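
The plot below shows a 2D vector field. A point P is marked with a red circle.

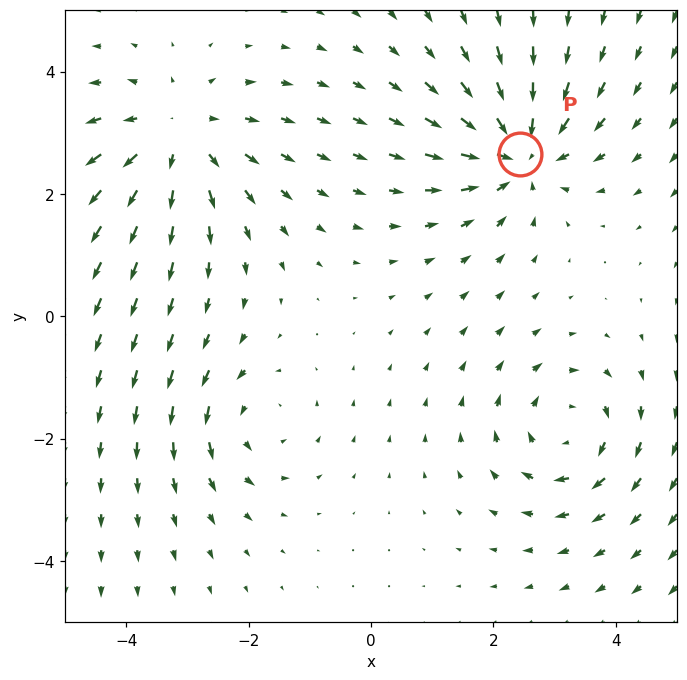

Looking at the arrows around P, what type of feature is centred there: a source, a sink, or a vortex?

At P (2.4, 2.7) the arrows converge inward. Divergence about -5, curl ≈0 — negative divergence with near-zero curl is a sink.

sink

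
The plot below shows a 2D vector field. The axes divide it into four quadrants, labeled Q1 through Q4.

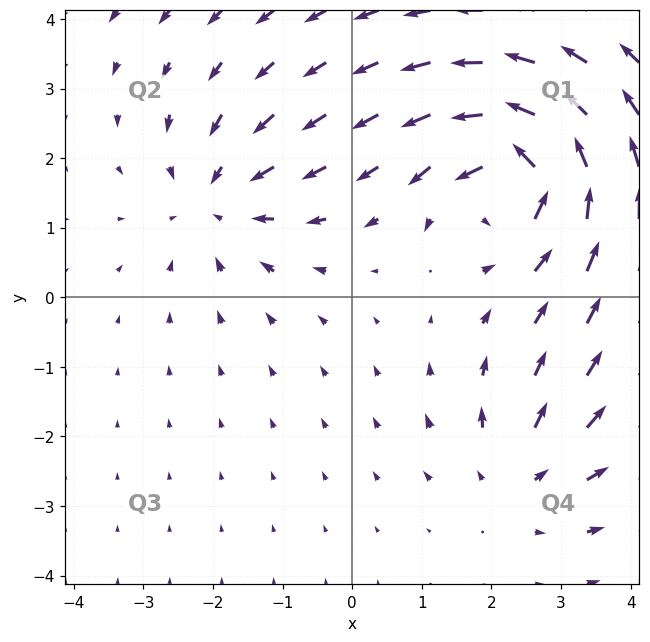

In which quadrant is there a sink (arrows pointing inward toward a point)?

Q2

The sink sits at approximately (-1.9, 1.4), which lies in quadrant Q2. The divergence there is about -3, negative as expected for a sink.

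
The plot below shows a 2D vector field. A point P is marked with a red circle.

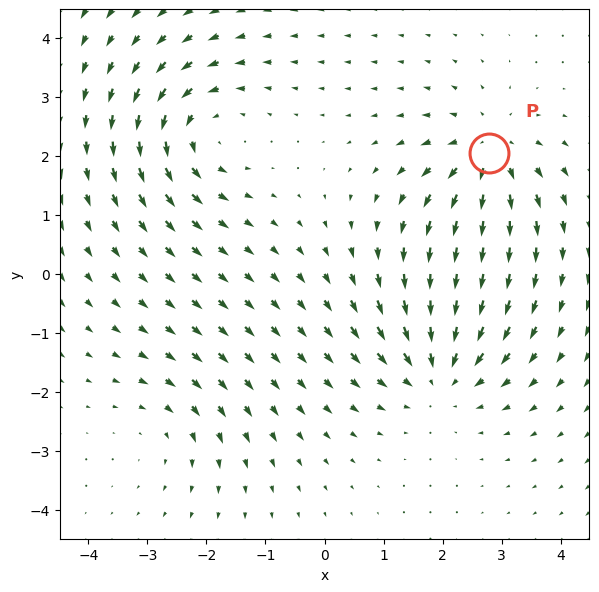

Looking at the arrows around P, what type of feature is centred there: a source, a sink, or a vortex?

At P (2.8, 2.0) the arrows spread outward. Divergence about +5, curl ≈0 — positive divergence with near-zero curl is a source.

source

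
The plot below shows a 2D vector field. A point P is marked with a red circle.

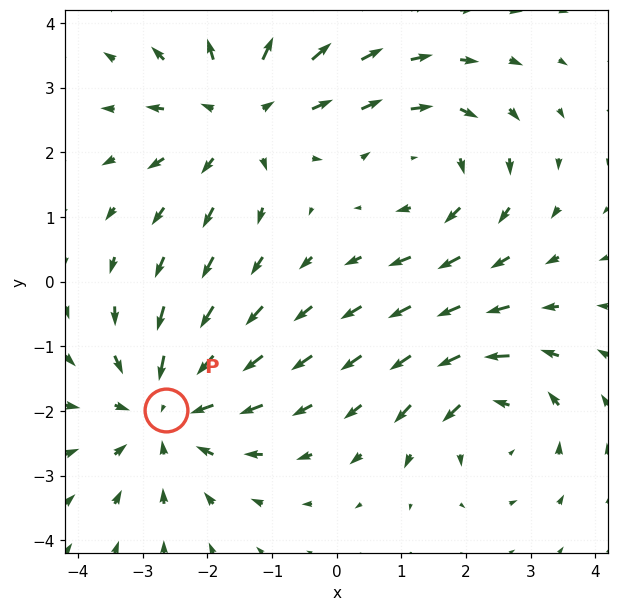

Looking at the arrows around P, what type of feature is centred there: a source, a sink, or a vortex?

At P (-2.6, -2.0) the arrows converge inward. Divergence about -4, curl ≈0 — negative divergence with near-zero curl is a sink.

sink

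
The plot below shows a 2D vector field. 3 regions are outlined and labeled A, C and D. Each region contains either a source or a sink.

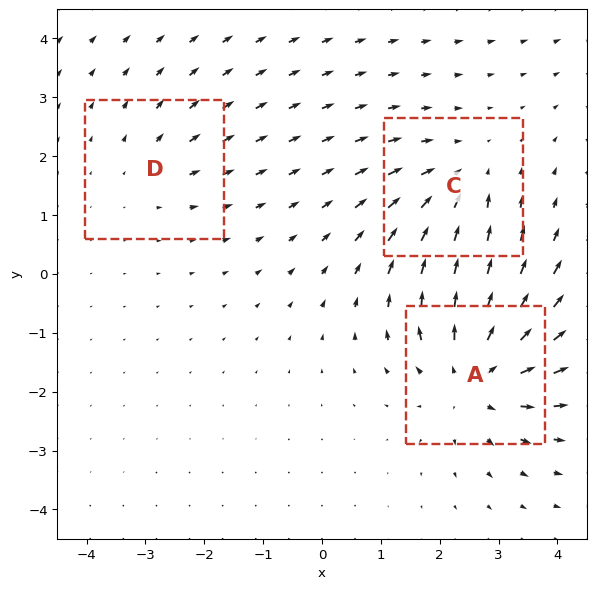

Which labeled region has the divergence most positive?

A

Divergence at each region's feature centre — A: about +5, C: about -3, D: about +2. Region A is most positive.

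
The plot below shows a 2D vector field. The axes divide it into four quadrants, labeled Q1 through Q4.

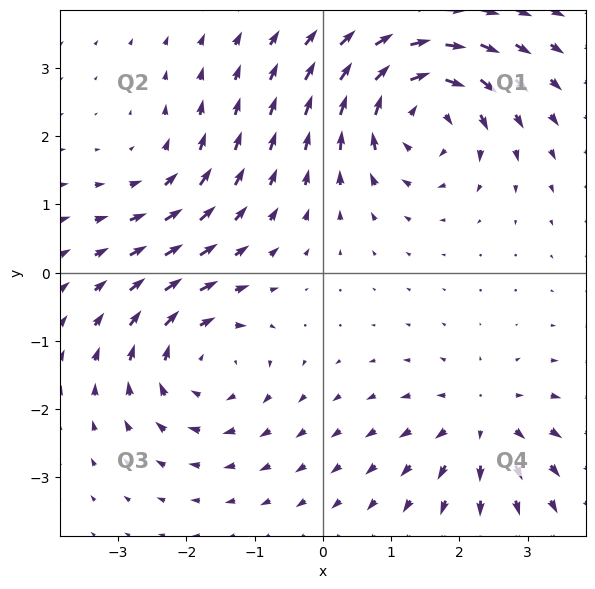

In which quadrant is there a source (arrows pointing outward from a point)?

The source sits at approximately (2.3, -2.2), which lies in quadrant Q4. The divergence there is about +4, positive as expected for a source.

Q4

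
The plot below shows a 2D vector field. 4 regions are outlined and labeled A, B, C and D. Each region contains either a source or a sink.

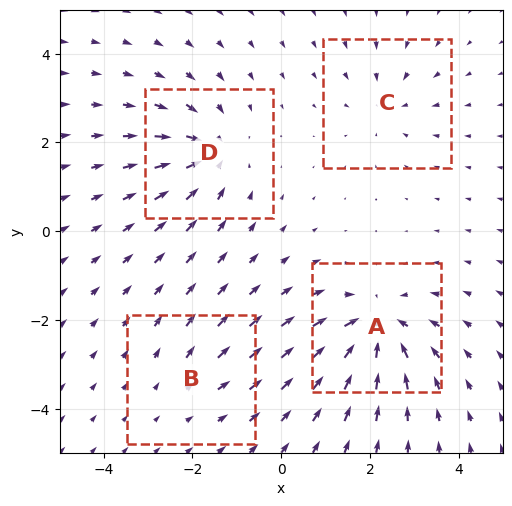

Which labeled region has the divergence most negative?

A

Divergence at each region's feature centre — A: about -7, B: about +2, C: about -3, D: about -5. Region A is most negative.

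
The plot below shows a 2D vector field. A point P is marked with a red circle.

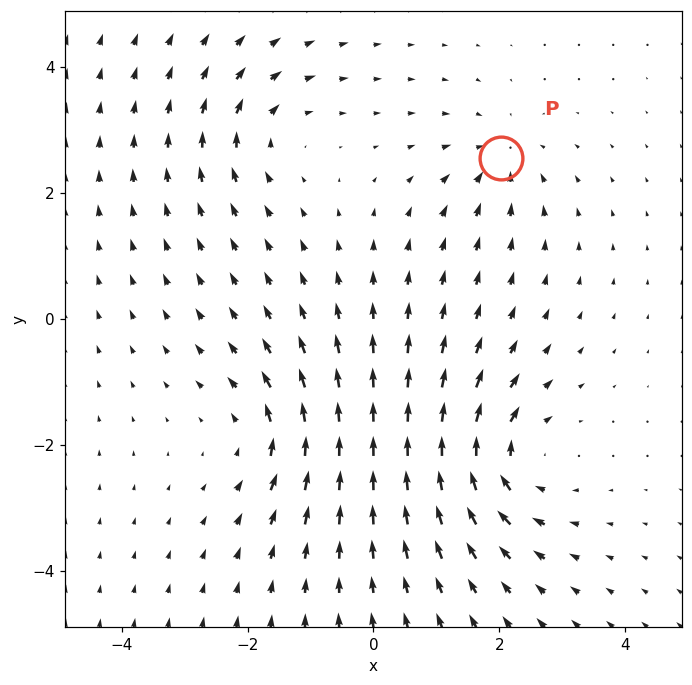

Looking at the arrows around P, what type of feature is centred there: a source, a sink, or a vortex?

At P (2.0, 2.6) the arrows converge inward. Divergence about -3, curl ≈0 — negative divergence with near-zero curl is a sink.

sink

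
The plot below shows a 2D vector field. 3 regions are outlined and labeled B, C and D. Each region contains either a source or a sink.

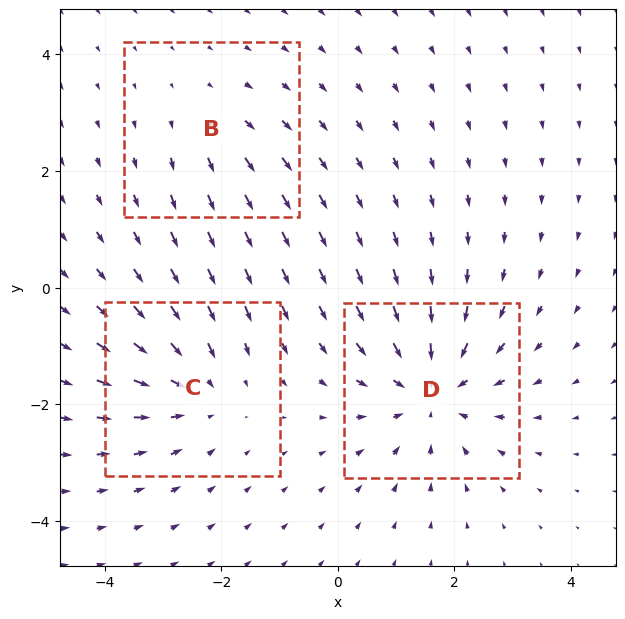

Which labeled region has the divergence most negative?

D

Divergence at each region's feature centre — B: about +2, C: about -3, D: about -4. Region D is most negative.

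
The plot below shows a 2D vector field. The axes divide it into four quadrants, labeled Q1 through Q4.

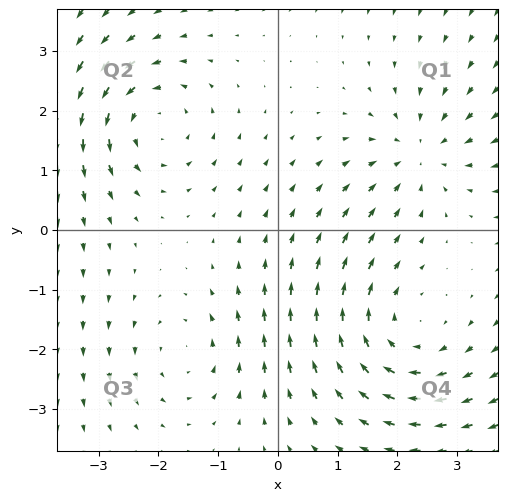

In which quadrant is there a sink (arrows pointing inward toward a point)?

Q1

The sink sits at approximately (2.4, 1.3), which lies in quadrant Q1. The divergence there is about -3, negative as expected for a sink.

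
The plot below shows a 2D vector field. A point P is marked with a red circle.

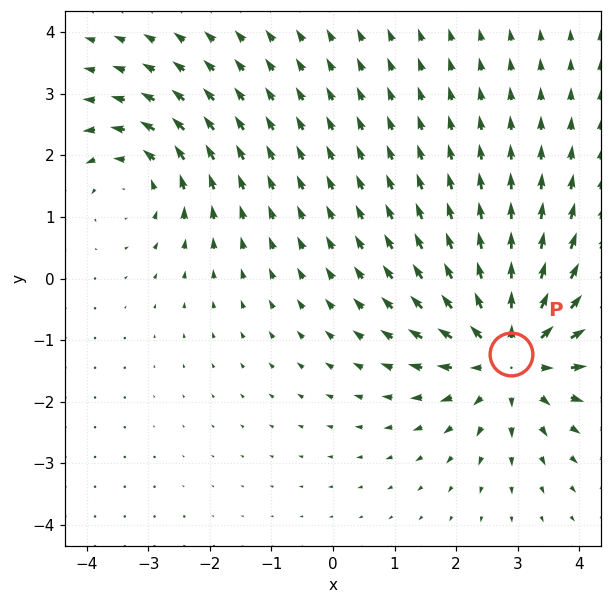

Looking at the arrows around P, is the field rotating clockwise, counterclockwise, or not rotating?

Near P at (2.9, -1.2) the arrows show no circulation. The curl there is ≈0.

not rotating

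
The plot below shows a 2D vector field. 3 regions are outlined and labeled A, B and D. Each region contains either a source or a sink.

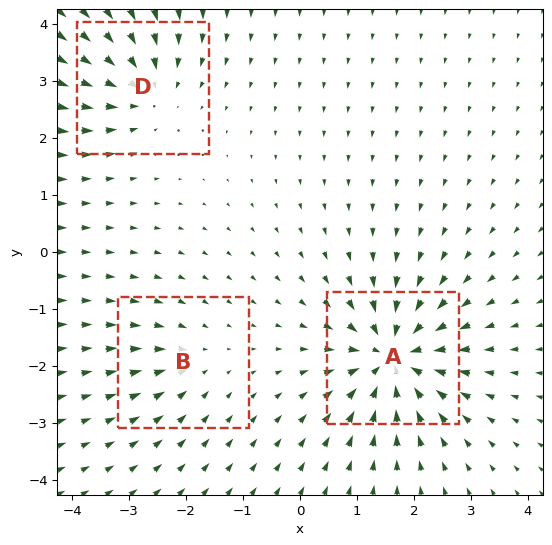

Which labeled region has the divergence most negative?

A

Divergence at each region's feature centre — A: about -6, B: about -2, D: about -4. Region A is most negative.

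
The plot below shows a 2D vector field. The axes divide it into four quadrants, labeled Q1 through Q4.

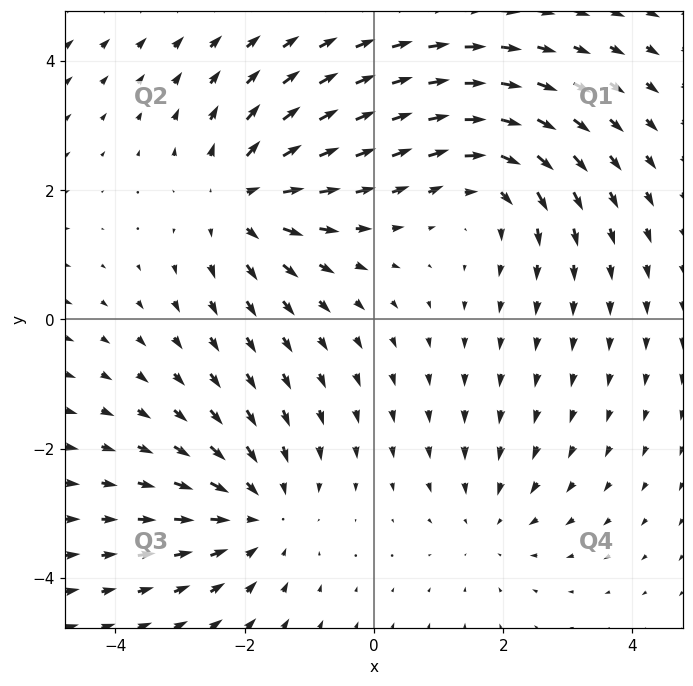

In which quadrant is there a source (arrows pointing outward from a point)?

The source sits at approximately (-2.1, 1.8), which lies in quadrant Q2. The divergence there is about +5, positive as expected for a source.

Q2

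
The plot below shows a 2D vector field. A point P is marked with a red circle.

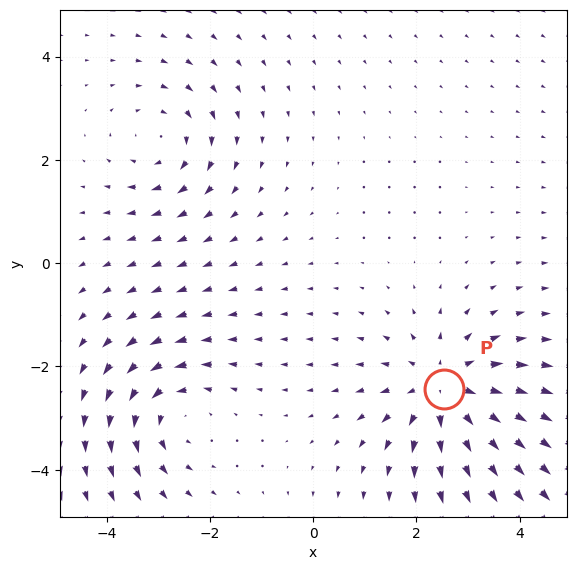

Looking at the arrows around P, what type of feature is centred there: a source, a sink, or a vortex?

At P (2.5, -2.4) the arrows spread outward. Divergence about +4, curl ≈0 — positive divergence with near-zero curl is a source.

source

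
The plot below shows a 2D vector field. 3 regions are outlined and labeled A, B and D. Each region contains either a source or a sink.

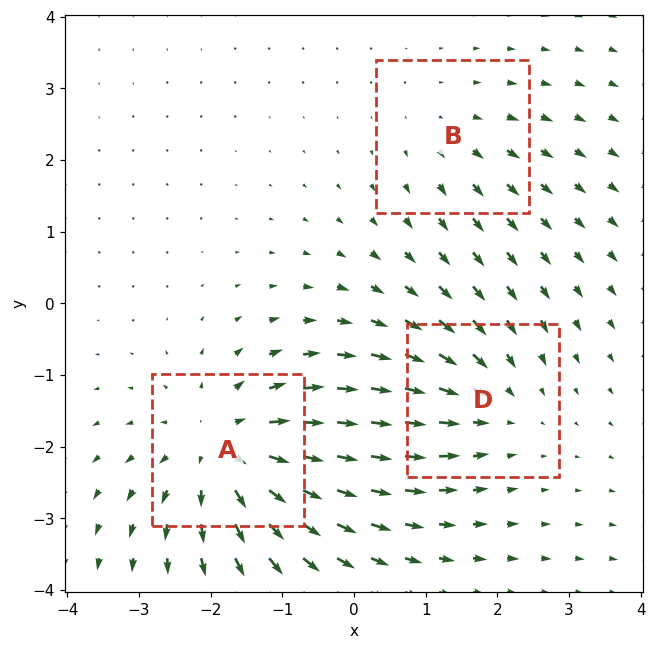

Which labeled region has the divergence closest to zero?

Divergence at each region's feature centre — A: about +4, B: about +2, D: about -3. Region B is closest to zero.

B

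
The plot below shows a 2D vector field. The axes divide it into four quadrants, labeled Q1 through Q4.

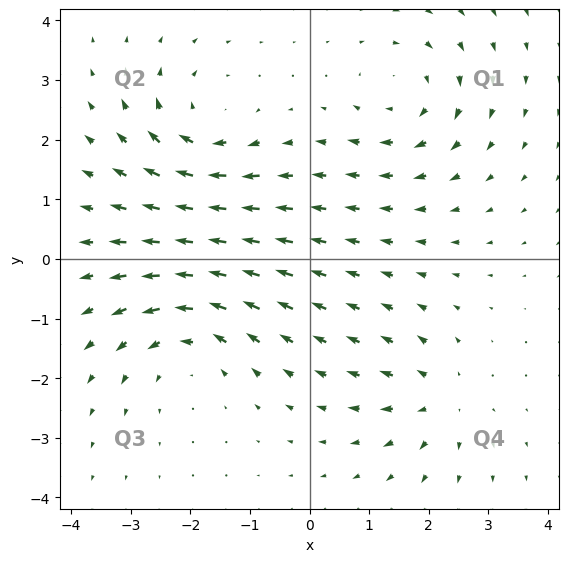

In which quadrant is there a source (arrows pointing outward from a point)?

Q4

The source sits at approximately (2.2, -2.4), which lies in quadrant Q4. The divergence there is about +4, positive as expected for a source.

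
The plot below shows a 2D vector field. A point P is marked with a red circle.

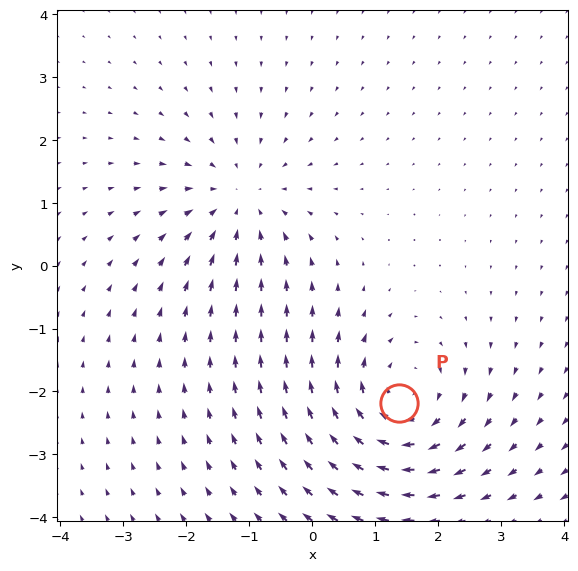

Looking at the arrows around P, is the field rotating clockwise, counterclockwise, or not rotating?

clockwise

Near P at (1.4, -2.2) the arrows circulate clockwise. The curl (z-component) there is about -4; negative curl means clockwise rotation.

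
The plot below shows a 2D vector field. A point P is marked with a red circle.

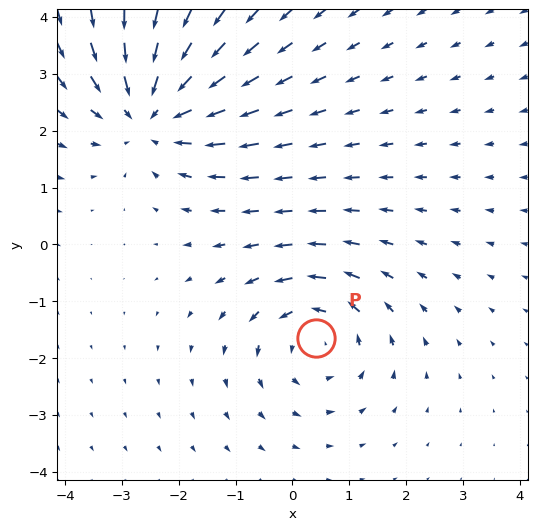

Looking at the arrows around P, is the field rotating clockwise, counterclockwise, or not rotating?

counterclockwise

Near P at (0.4, -1.7) the arrows circulate counterclockwise. The curl (z-component) there is about +3; positive curl means counterclockwise rotation.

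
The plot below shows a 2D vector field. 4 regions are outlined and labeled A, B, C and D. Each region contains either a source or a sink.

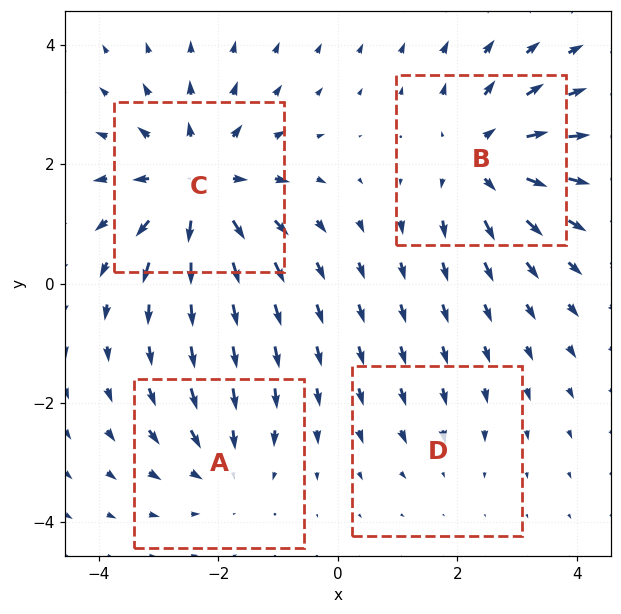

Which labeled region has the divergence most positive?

Divergence at each region's feature centre — A: about -3, B: about +5, C: about +6, D: about -2. Region C is most positive.

C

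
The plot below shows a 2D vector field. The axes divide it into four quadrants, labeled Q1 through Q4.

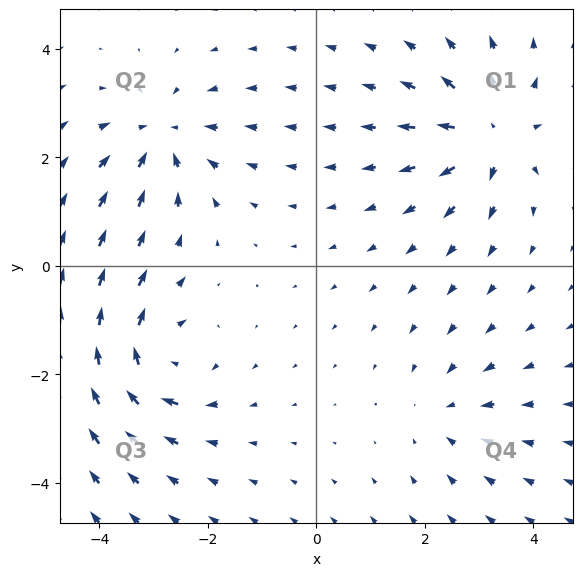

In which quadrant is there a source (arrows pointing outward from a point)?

The source sits at approximately (3.2, 2.4), which lies in quadrant Q1. The divergence there is about +6, positive as expected for a source.

Q1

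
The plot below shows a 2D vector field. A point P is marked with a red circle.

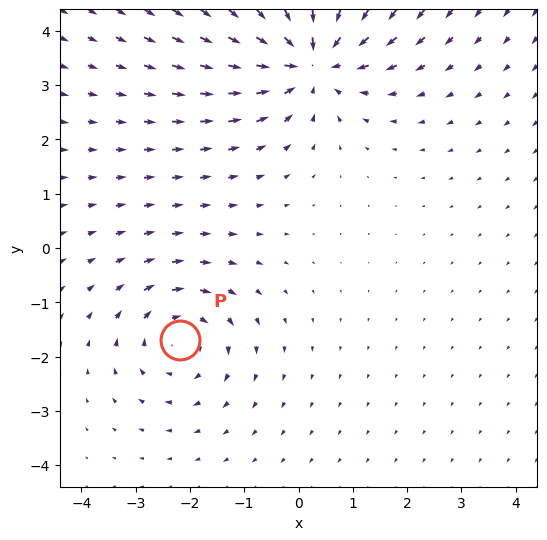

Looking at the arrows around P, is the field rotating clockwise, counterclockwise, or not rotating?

Near P at (-2.2, -1.7) the arrows circulate clockwise. The curl (z-component) there is about -3; negative curl means clockwise rotation.

clockwise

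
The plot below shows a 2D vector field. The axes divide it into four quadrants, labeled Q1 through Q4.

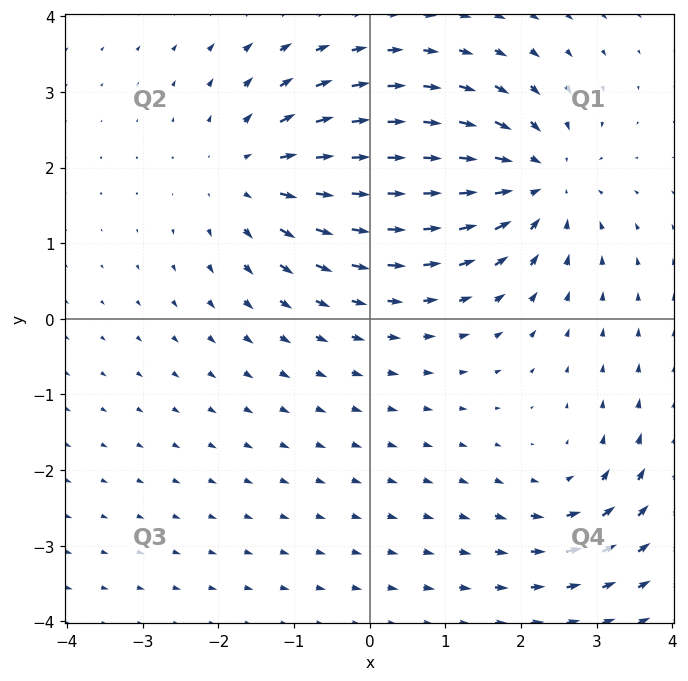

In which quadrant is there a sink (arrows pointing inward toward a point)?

Q1

The sink sits at approximately (2.2, 1.8), which lies in quadrant Q1. The divergence there is about -5, negative as expected for a sink.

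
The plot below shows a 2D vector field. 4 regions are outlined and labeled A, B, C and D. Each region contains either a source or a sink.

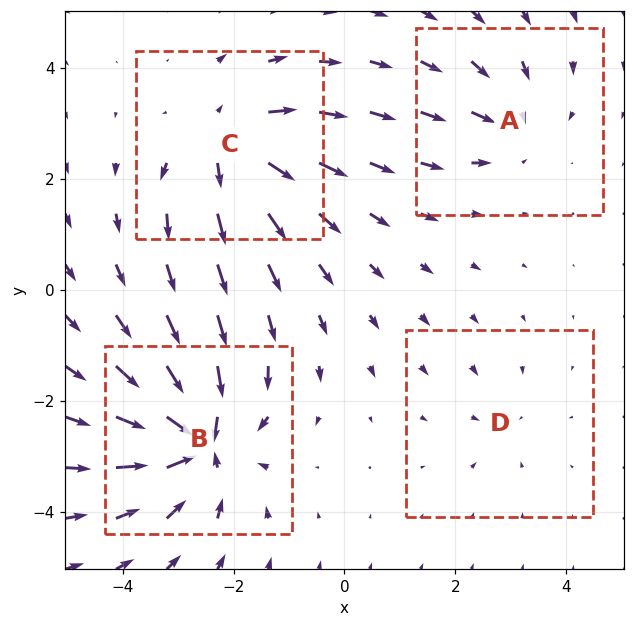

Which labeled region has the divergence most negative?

B

Divergence at each region's feature centre — A: about -4, B: about -8, C: about +6, D: about -2. Region B is most negative.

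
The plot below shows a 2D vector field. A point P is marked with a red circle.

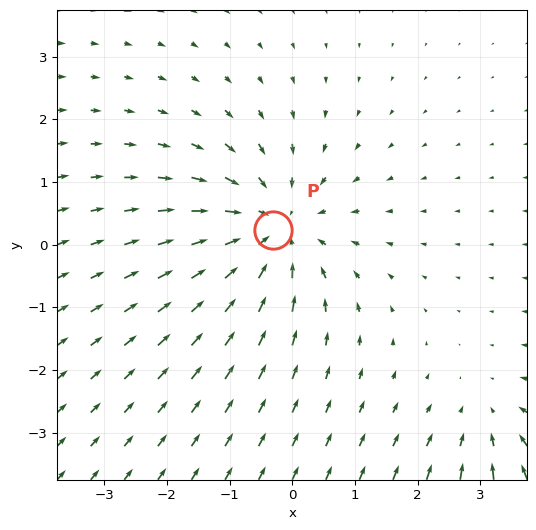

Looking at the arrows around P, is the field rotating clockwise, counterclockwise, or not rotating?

not rotating

Near P at (-0.3, 0.2) the arrows show no circulation. The curl there is ≈0.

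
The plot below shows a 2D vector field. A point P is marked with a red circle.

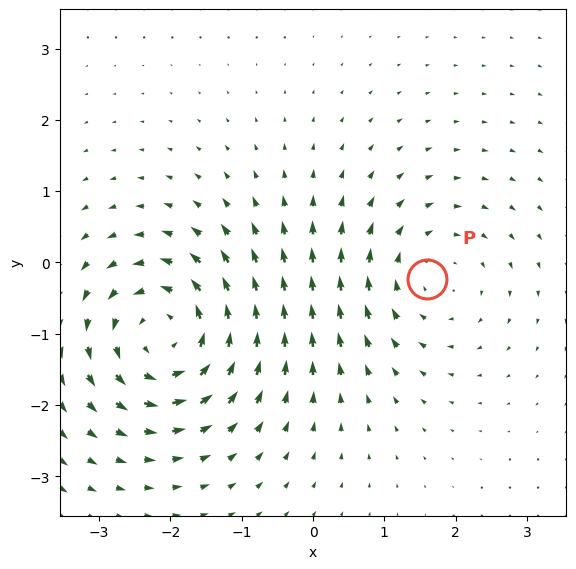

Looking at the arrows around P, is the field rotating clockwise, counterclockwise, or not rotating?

clockwise

Near P at (1.6, -0.2) the arrows circulate clockwise. The curl (z-component) there is about -3; negative curl means clockwise rotation.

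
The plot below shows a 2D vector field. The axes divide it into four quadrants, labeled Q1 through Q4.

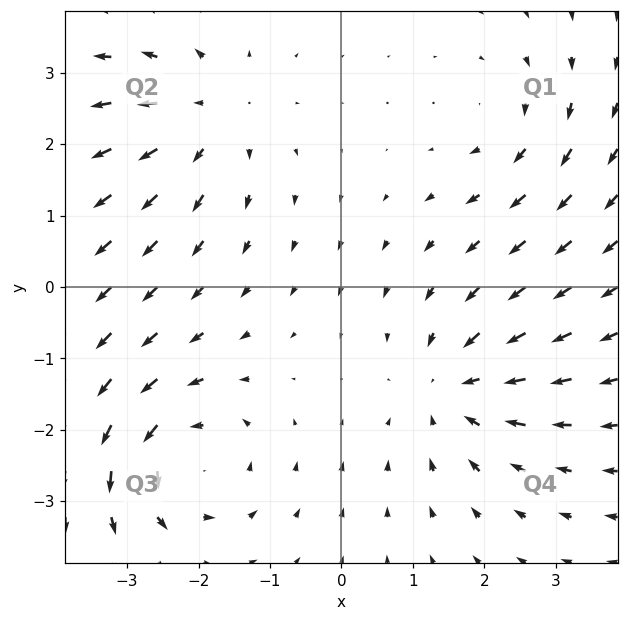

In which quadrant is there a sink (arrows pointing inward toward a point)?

The sink sits at approximately (1.6, -1.4), which lies in quadrant Q4. The divergence there is about -3, negative as expected for a sink.

Q4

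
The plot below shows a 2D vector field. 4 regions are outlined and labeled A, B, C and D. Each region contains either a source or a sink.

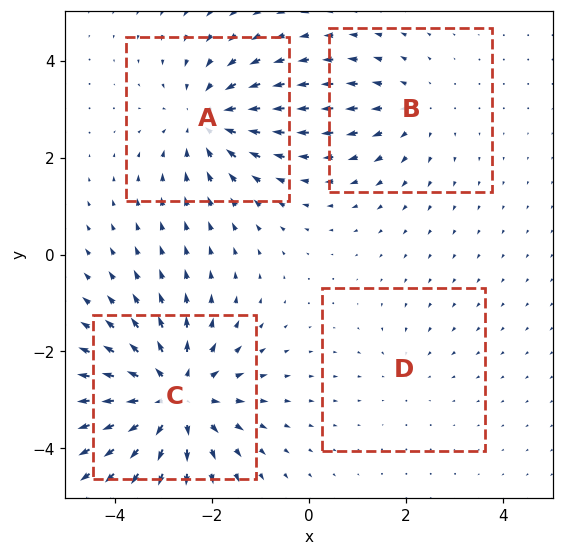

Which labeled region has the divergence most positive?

C

Divergence at each region's feature centre — A: about -4, B: about +3, C: about +6, D: about -2. Region C is most positive.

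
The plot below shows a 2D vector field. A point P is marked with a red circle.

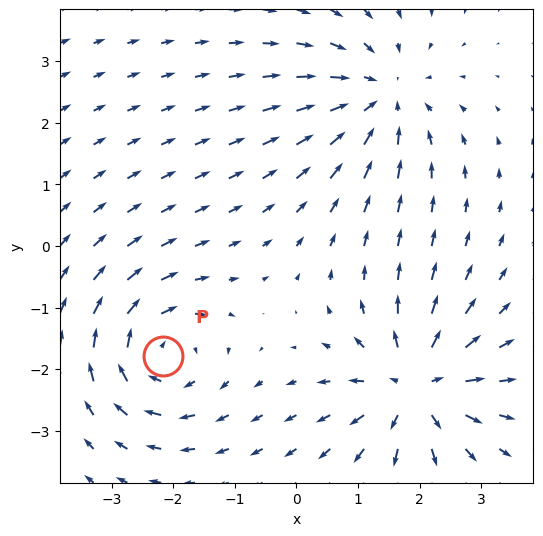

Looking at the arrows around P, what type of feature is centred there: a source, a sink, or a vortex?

vortex

At P (-2.2, -1.8) the arrows circulate clockwise. Divergence ≈0, curl about -5 — near-zero divergence with nonzero curl is a vortex.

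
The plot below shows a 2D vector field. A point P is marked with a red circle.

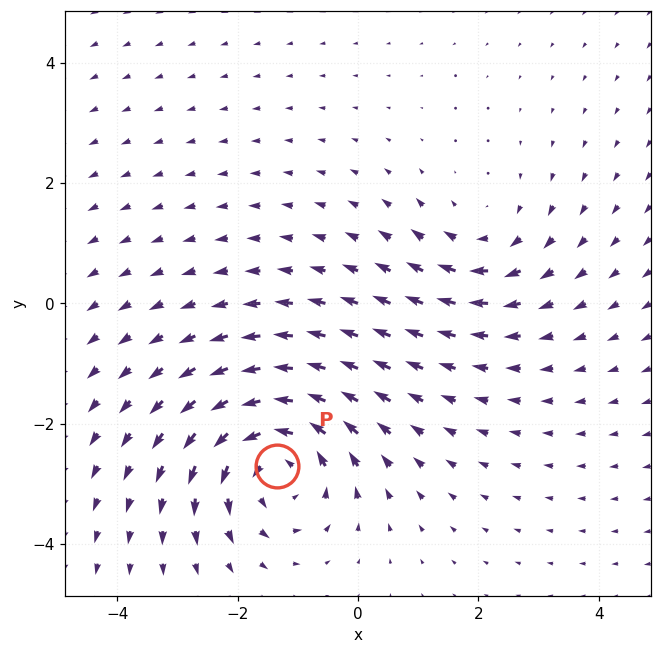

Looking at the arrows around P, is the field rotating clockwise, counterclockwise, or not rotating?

Near P at (-1.3, -2.7) the arrows circulate counterclockwise. The curl (z-component) there is about +5; positive curl means counterclockwise rotation.

counterclockwise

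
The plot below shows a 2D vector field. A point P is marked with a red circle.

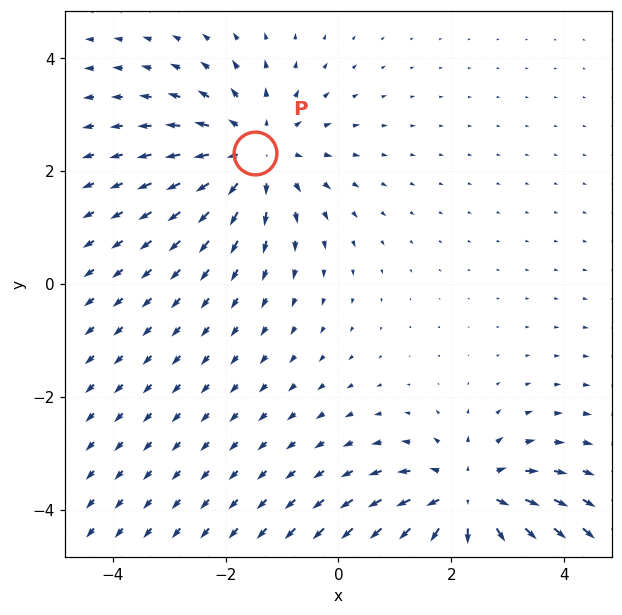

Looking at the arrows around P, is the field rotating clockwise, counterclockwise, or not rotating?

Near P at (-1.5, 2.3) the arrows show no circulation. The curl there is ≈0.

not rotating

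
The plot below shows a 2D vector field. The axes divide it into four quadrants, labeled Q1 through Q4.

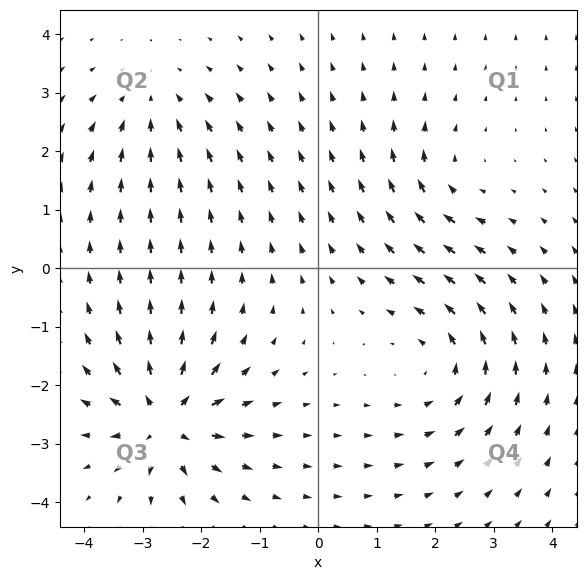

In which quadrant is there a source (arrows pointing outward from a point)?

The source sits at approximately (-2.6, -2.6), which lies in quadrant Q3. The divergence there is about +7, positive as expected for a source.

Q3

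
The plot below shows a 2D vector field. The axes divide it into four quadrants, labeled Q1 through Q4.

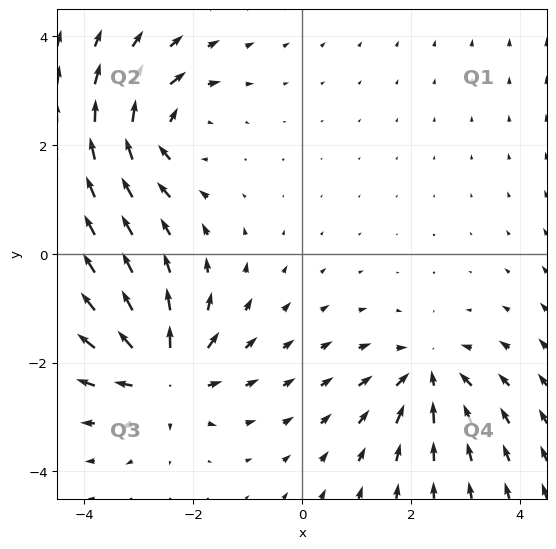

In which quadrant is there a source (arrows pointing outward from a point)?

Q3

The source sits at approximately (-2.5, -2.2), which lies in quadrant Q3. The divergence there is about +4, positive as expected for a source.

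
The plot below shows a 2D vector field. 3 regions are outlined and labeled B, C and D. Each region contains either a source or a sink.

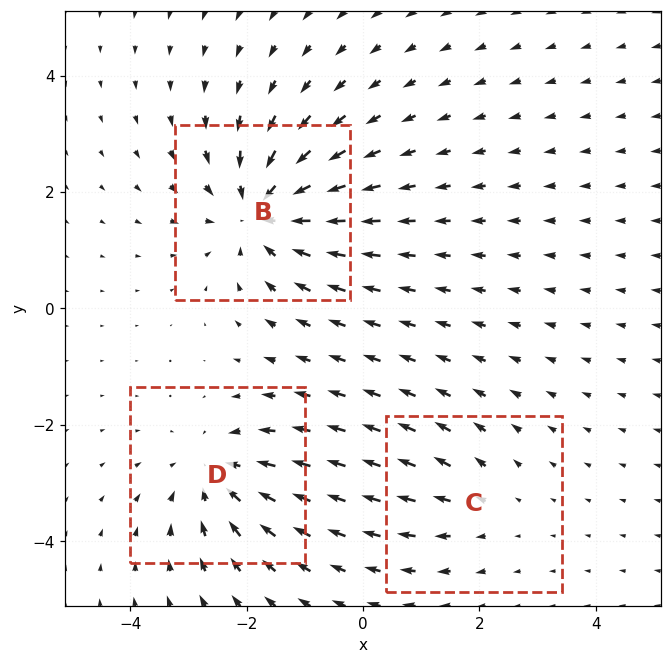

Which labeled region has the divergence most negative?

B

Divergence at each region's feature centre — B: about -4, C: about +2, D: about -3. Region B is most negative.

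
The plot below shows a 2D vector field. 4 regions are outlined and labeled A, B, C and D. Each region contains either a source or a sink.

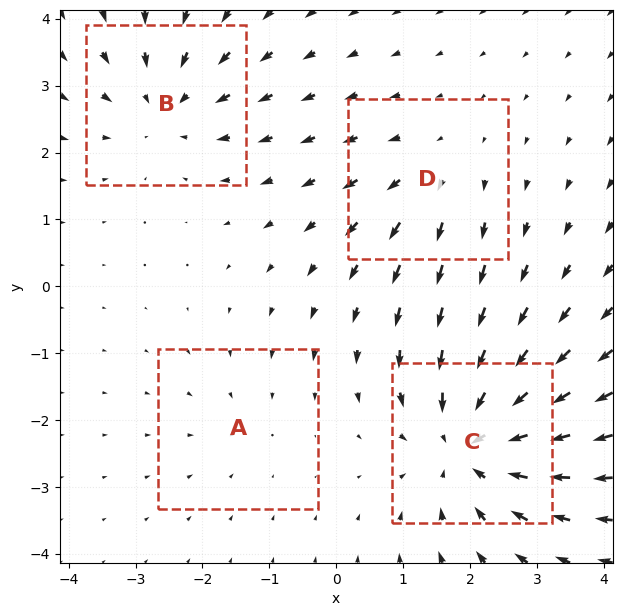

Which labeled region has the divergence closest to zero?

Divergence at each region's feature centre — A: about -2, B: about -4, C: about -7, D: about +3. Region A is closest to zero.

A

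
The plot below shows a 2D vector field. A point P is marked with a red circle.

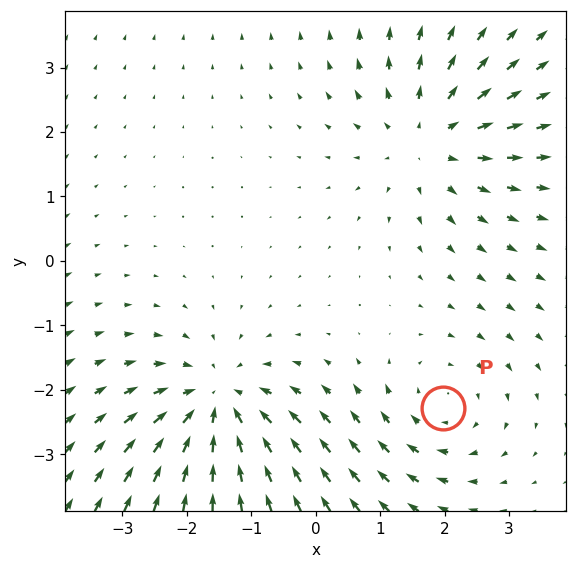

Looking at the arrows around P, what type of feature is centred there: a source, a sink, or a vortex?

At P (2.0, -2.3) the arrows circulate clockwise. Divergence ≈0, curl about -3 — near-zero divergence with nonzero curl is a vortex.

vortex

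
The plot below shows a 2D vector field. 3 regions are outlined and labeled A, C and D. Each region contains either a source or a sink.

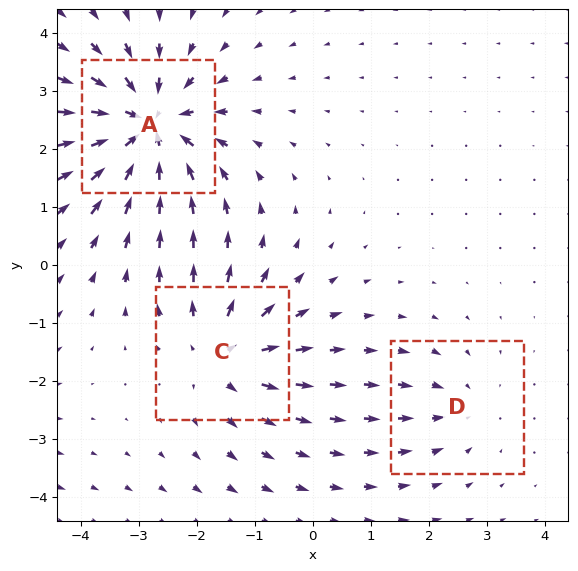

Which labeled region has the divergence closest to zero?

Divergence at each region's feature centre — A: about -6, C: about +4, D: about -2. Region D is closest to zero.

D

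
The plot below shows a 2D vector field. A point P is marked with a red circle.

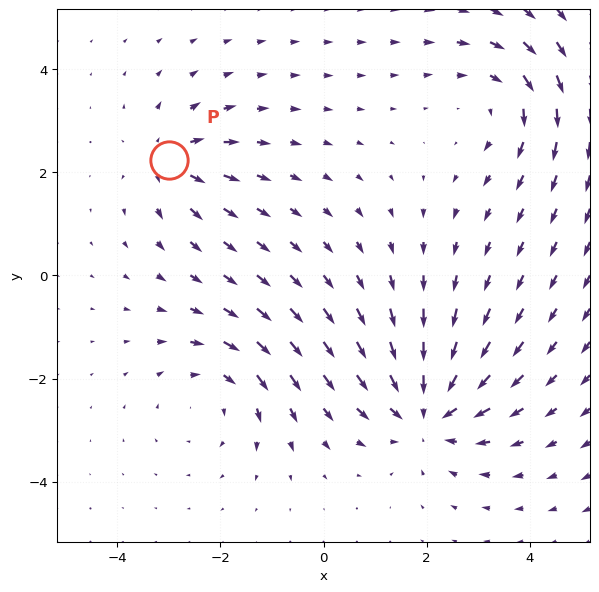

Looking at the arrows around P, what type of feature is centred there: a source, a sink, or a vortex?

At P (-3.0, 2.2) the arrows spread outward. Divergence about +4, curl ≈0 — positive divergence with near-zero curl is a source.

source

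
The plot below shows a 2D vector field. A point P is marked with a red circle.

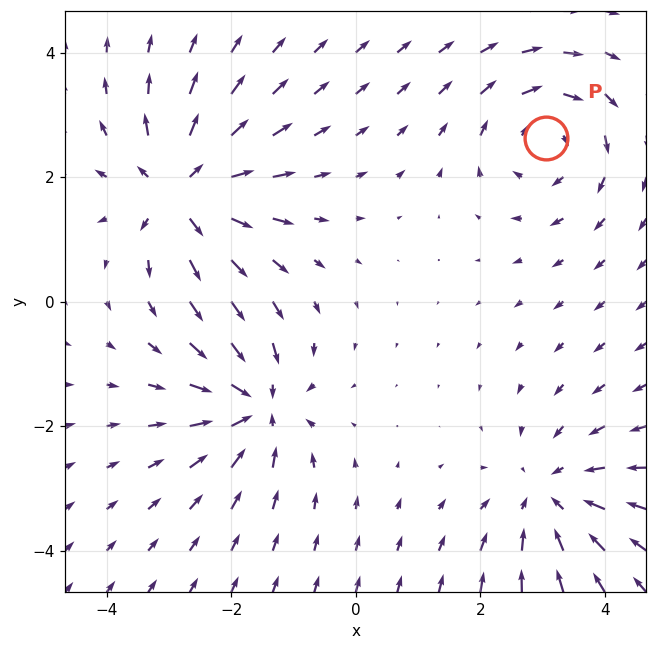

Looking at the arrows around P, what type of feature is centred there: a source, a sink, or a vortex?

vortex

At P (3.1, 2.6) the arrows circulate clockwise. Divergence ≈0, curl about -4 — near-zero divergence with nonzero curl is a vortex.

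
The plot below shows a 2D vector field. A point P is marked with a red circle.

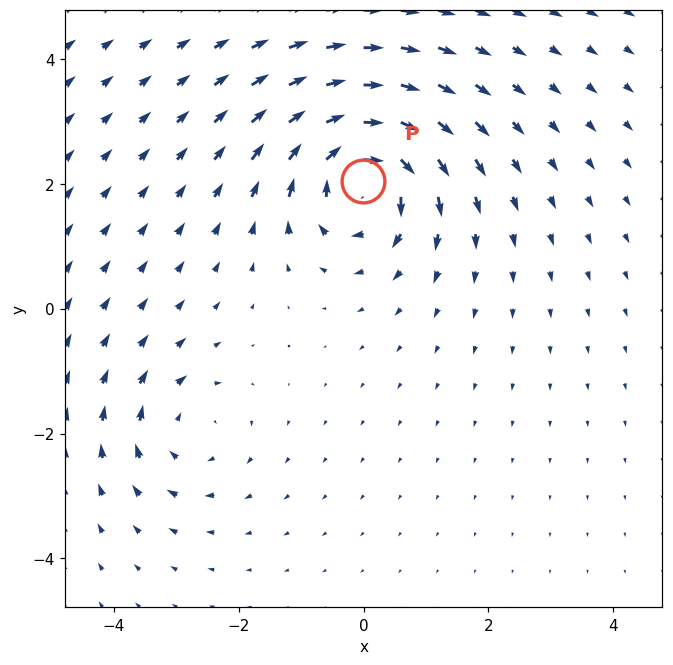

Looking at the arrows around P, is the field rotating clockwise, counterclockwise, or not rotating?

Near P at (-0.0, 2.0) the arrows circulate clockwise. The curl (z-component) there is about -7; negative curl means clockwise rotation.

clockwise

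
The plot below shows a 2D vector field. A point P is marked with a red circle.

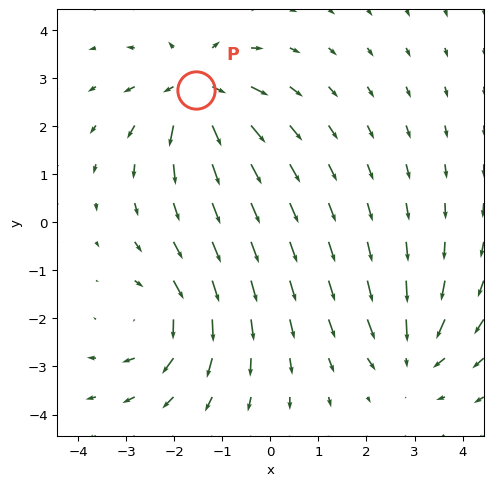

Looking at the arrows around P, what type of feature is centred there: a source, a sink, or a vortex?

source

At P (-1.5, 2.8) the arrows spread outward. Divergence about +6, curl ≈0 — positive divergence with near-zero curl is a source.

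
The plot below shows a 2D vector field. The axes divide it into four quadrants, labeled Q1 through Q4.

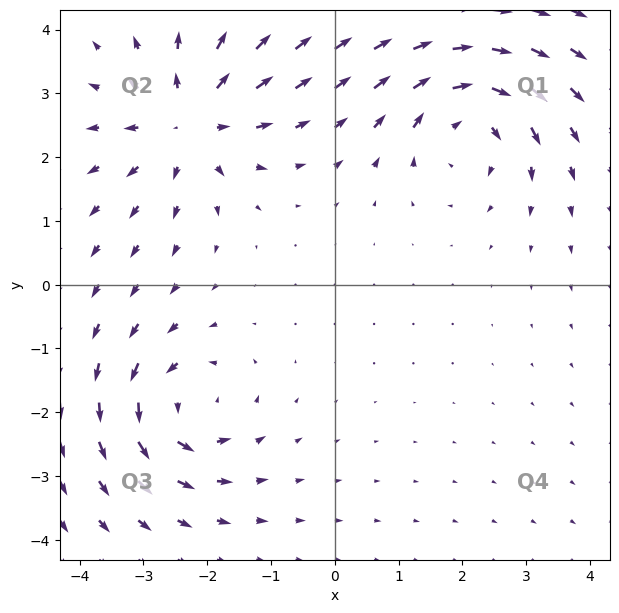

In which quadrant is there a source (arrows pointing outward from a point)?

Q2

The source sits at approximately (-2.3, 2.6), which lies in quadrant Q2. The divergence there is about +4, positive as expected for a source.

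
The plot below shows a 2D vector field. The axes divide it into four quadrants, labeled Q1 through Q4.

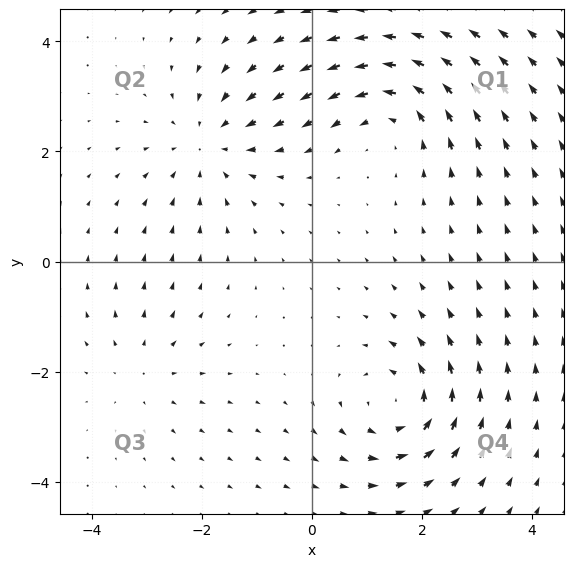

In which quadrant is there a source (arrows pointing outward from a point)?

The source sits at approximately (-3.1, -2.0), which lies in quadrant Q3. The divergence there is about +3, positive as expected for a source.

Q3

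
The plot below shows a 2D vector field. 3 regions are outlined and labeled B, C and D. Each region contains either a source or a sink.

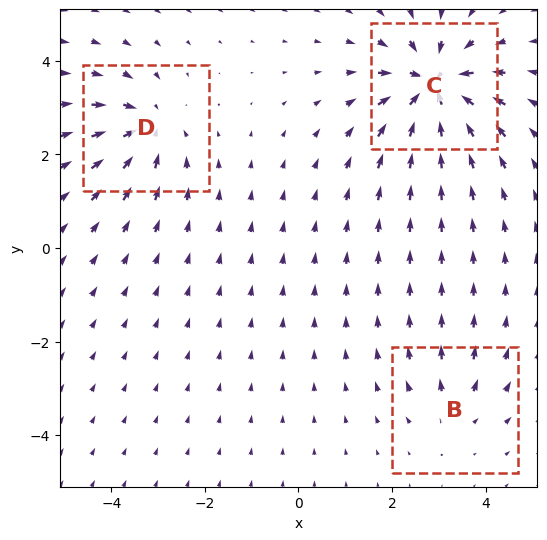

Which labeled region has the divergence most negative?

C

Divergence at each region's feature centre — B: about +2, C: about -6, D: about -4. Region C is most negative.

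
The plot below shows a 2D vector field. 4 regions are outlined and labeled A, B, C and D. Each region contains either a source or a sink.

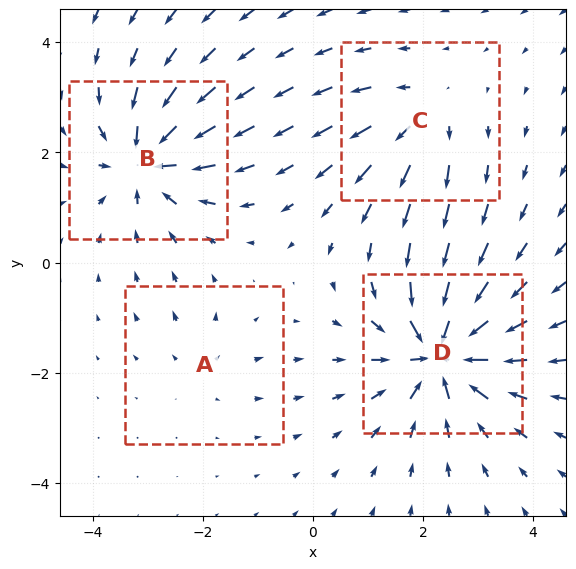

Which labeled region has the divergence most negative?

Divergence at each region's feature centre — A: about +2, B: about -7, C: about +4, D: about -9. Region D is most negative.

D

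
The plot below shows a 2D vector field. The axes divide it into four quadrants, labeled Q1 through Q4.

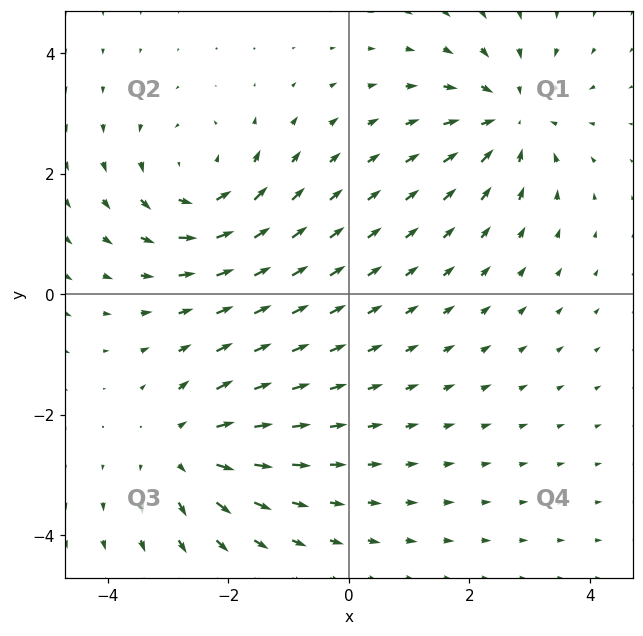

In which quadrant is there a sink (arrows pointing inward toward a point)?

Q1

The sink sits at approximately (2.7, 2.9), which lies in quadrant Q1. The divergence there is about -3, negative as expected for a sink.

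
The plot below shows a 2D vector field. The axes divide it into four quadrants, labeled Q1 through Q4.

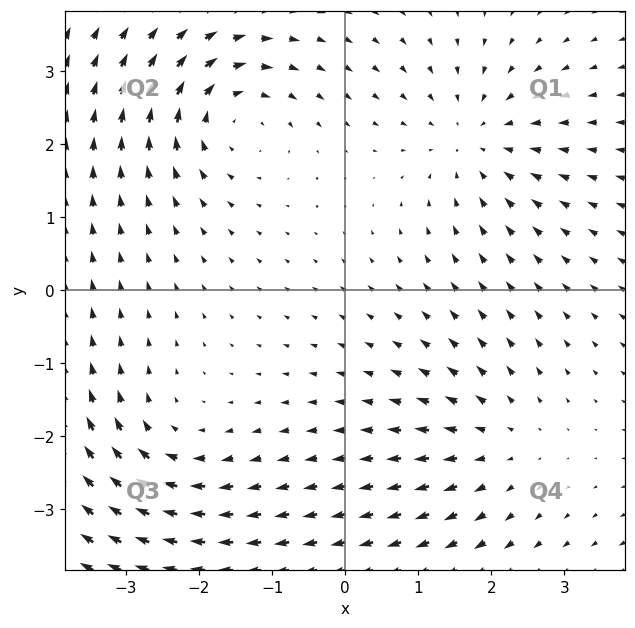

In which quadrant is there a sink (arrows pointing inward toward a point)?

The sink sits at approximately (1.8, 2.1), which lies in quadrant Q1. The divergence there is about -3, negative as expected for a sink.

Q1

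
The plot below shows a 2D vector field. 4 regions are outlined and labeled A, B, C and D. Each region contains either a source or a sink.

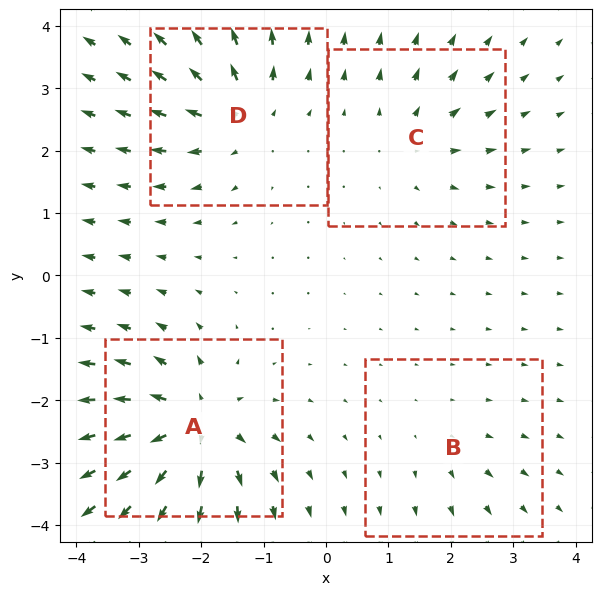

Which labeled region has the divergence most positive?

Divergence at each region's feature centre — A: about +8, B: about +2, C: about +4, D: about +6. Region A is most positive.

A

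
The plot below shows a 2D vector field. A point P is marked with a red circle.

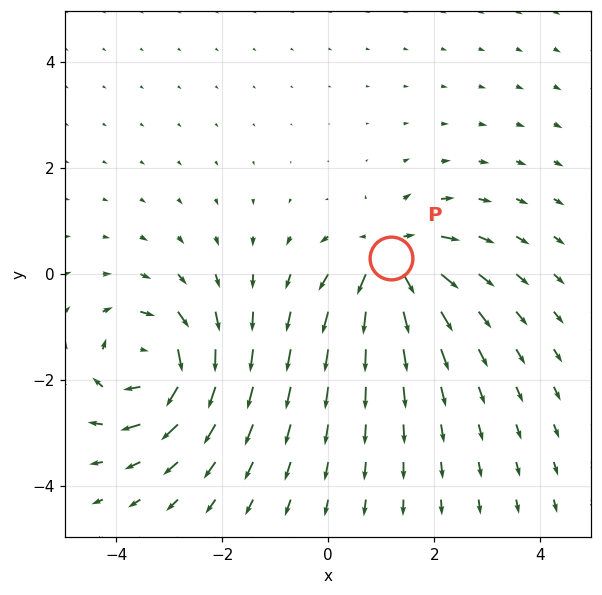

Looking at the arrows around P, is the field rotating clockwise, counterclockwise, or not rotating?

not rotating

Near P at (1.2, 0.3) the arrows show no circulation. The curl there is ≈0.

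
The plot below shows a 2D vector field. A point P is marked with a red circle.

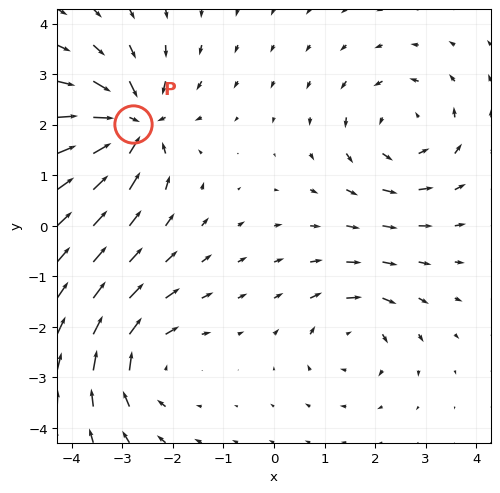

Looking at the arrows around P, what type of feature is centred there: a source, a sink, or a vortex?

At P (-2.8, 2.0) the arrows converge inward. Divergence about -6, curl ≈0 — negative divergence with near-zero curl is a sink.

sink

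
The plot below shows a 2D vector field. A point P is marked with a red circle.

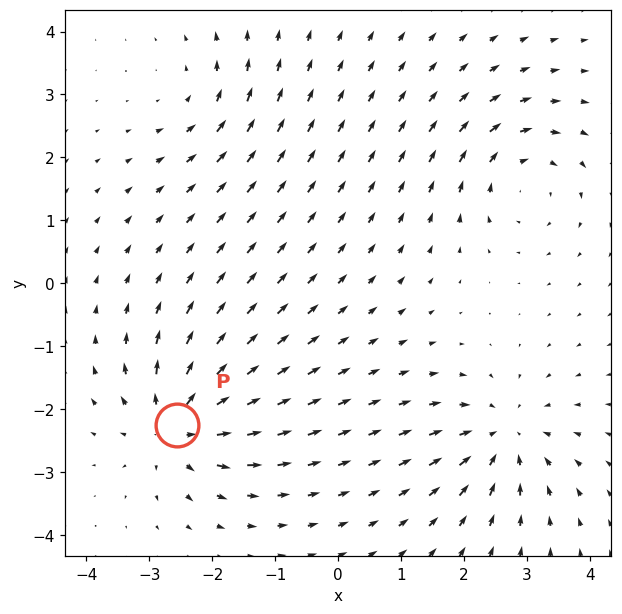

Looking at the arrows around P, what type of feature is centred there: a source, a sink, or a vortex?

At P (-2.6, -2.3) the arrows spread outward. Divergence about +6, curl ≈0 — positive divergence with near-zero curl is a source.

source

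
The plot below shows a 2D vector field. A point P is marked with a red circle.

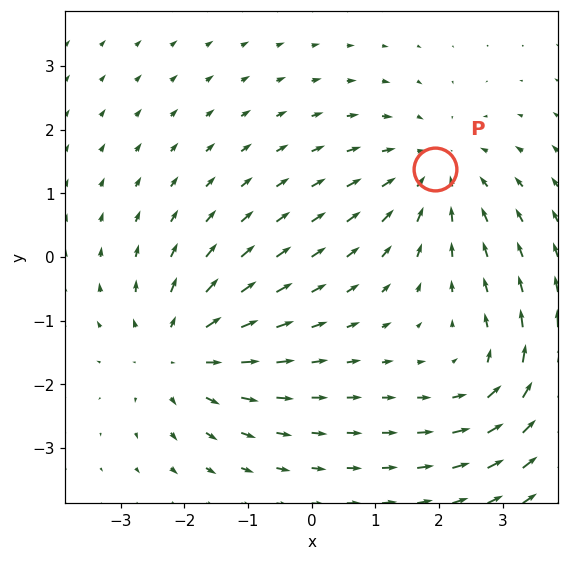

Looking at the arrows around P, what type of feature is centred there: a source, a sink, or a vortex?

sink

At P (1.9, 1.4) the arrows converge inward. Divergence about -4, curl ≈0 — negative divergence with near-zero curl is a sink.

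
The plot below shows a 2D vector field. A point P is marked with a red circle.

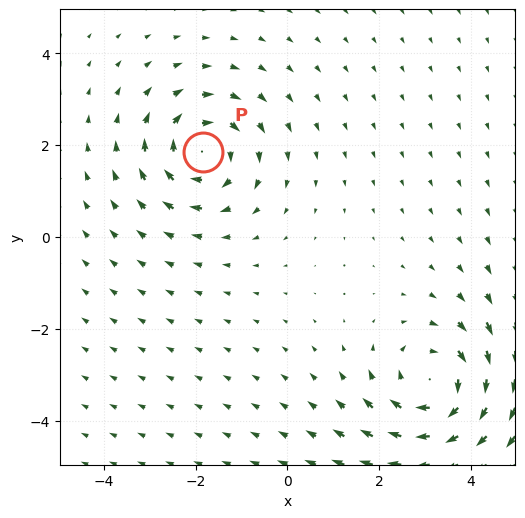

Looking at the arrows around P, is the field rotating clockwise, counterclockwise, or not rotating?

Near P at (-1.8, 1.8) the arrows circulate clockwise. The curl (z-component) there is about -3; negative curl means clockwise rotation.

clockwise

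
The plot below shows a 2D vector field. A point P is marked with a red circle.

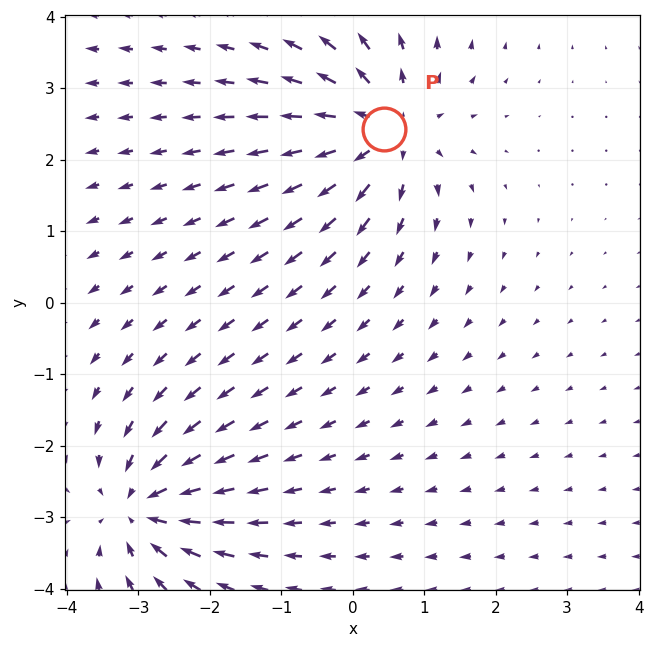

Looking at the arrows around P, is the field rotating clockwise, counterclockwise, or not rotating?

not rotating

Near P at (0.4, 2.4) the arrows show no circulation. The curl there is ≈0.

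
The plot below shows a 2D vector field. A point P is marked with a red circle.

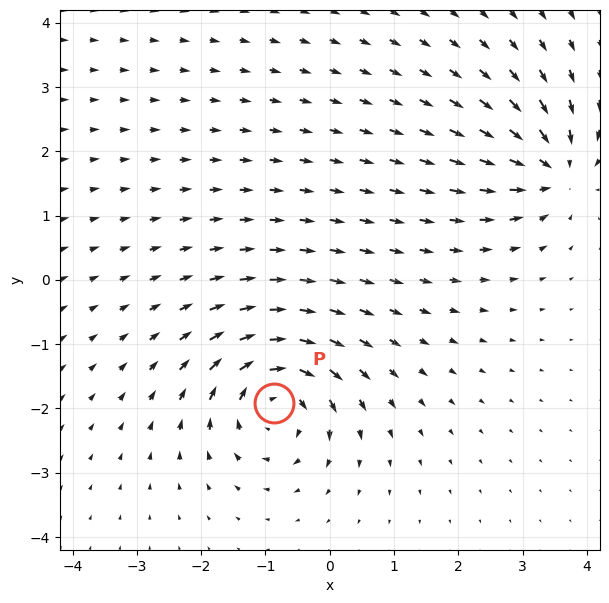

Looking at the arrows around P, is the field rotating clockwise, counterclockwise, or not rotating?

clockwise

Near P at (-0.9, -1.9) the arrows circulate clockwise. The curl (z-component) there is about -5; negative curl means clockwise rotation.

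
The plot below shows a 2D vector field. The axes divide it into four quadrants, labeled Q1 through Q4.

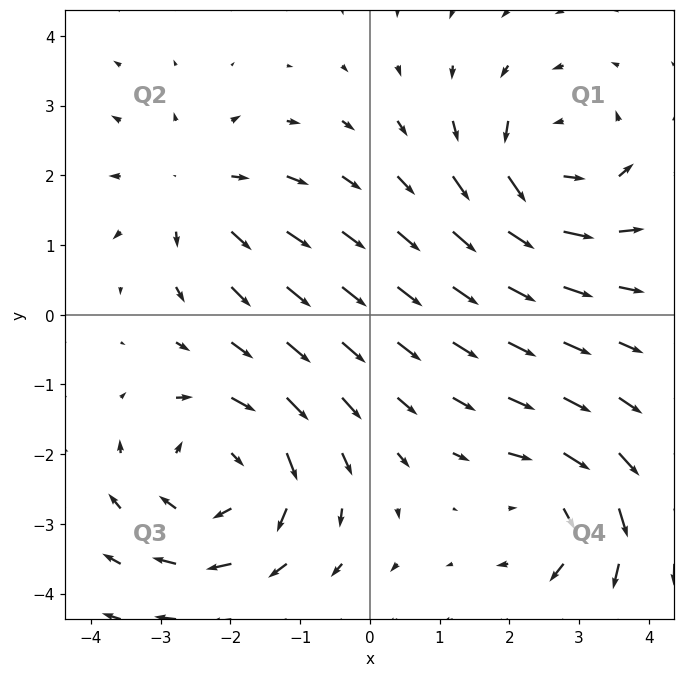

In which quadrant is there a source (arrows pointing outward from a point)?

The source sits at approximately (-2.5, 1.7), which lies in quadrant Q2. The divergence there is about +3, positive as expected for a source.

Q2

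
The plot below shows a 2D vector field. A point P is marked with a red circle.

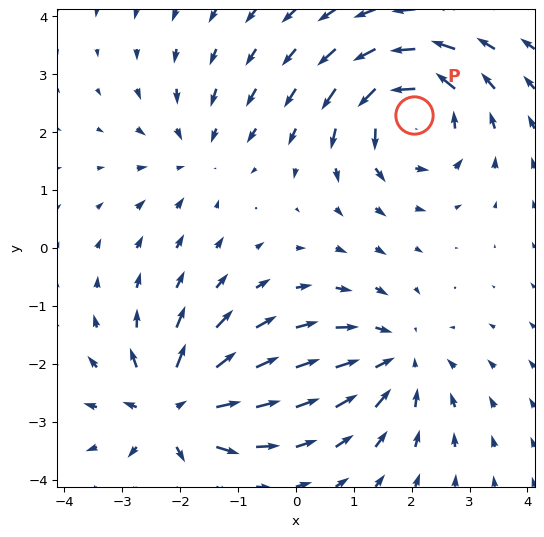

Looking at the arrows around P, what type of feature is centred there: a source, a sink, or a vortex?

vortex

At P (2.0, 2.3) the arrows circulate counterclockwise. Divergence ≈0, curl about +5 — near-zero divergence with nonzero curl is a vortex.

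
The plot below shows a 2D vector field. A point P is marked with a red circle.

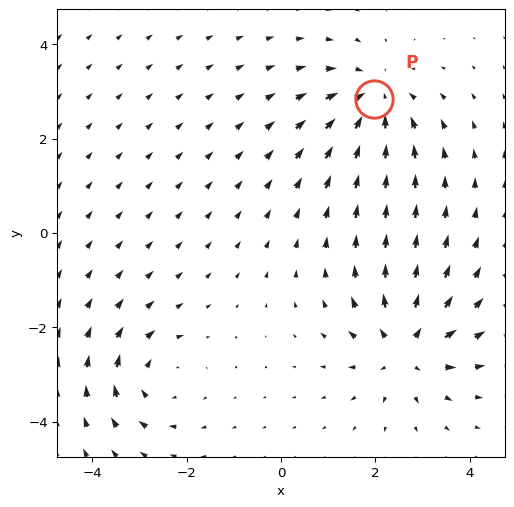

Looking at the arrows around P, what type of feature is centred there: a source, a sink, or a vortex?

sink

At P (2.0, 2.8) the arrows converge inward. Divergence about -5, curl ≈0 — negative divergence with near-zero curl is a sink.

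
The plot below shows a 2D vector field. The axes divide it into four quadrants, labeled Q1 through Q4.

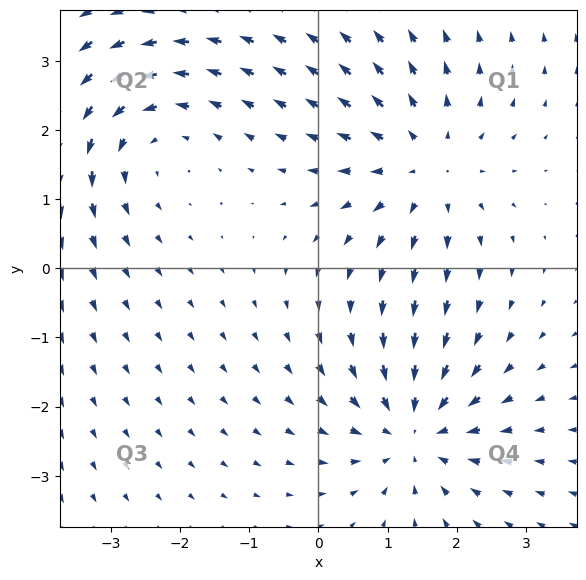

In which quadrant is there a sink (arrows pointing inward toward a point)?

The sink sits at approximately (1.4, -2.4), which lies in quadrant Q4. The divergence there is about -4, negative as expected for a sink.

Q4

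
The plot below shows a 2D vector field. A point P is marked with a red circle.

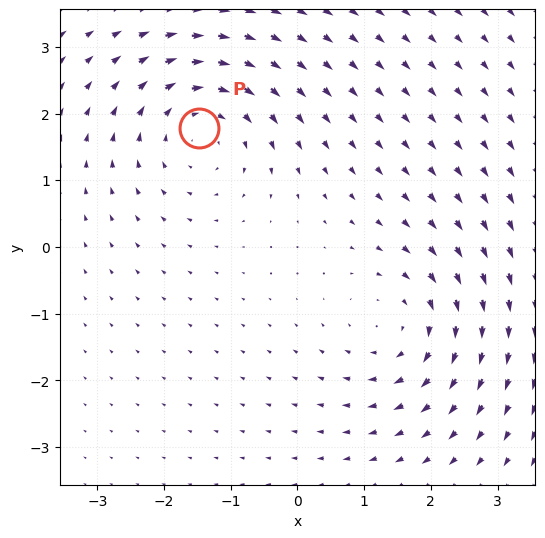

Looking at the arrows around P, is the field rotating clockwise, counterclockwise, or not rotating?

Near P at (-1.5, 1.8) the arrows circulate clockwise. The curl (z-component) there is about -4; negative curl means clockwise rotation.

clockwise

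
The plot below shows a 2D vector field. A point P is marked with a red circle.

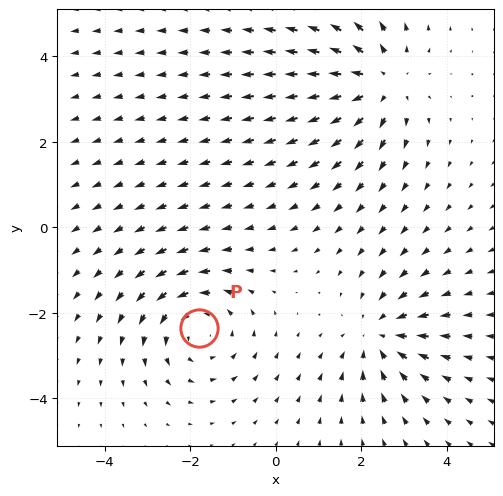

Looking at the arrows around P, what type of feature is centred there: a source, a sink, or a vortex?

At P (-1.8, -2.4) the arrows circulate counterclockwise. Divergence ≈0, curl about +3 — near-zero divergence with nonzero curl is a vortex.

vortex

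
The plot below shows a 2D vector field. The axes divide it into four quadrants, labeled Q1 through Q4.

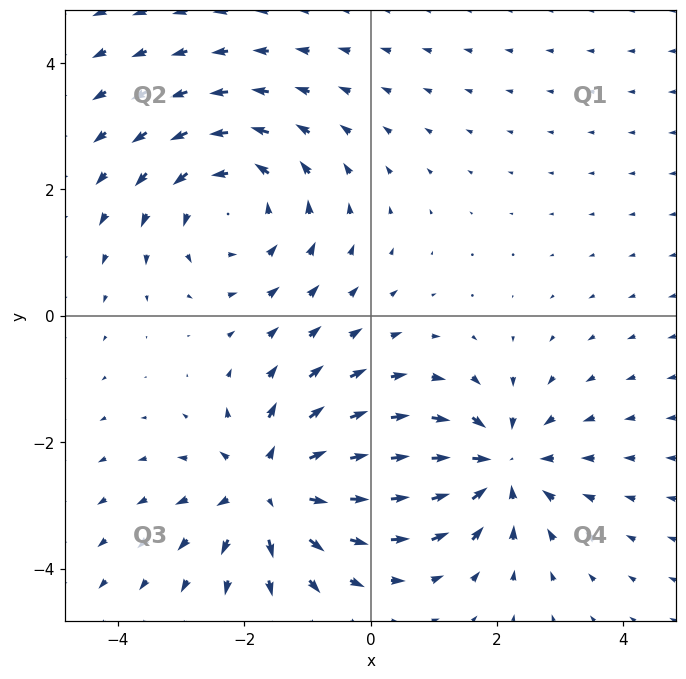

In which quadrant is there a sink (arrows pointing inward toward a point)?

The sink sits at approximately (2.0, -2.4), which lies in quadrant Q4. The divergence there is about -4, negative as expected for a sink.

Q4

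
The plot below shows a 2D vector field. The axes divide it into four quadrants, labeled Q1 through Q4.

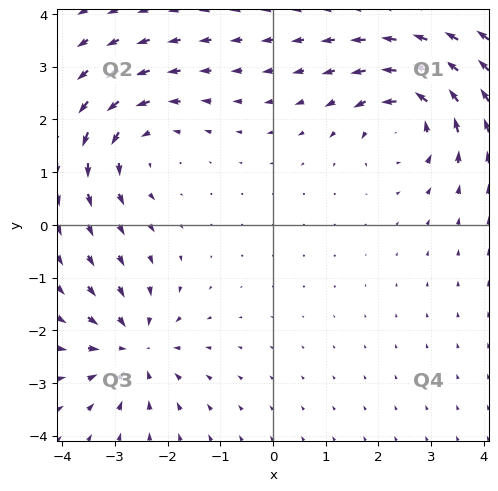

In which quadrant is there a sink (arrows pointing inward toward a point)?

Q3

The sink sits at approximately (-2.6, -2.3), which lies in quadrant Q3. The divergence there is about -4, negative as expected for a sink.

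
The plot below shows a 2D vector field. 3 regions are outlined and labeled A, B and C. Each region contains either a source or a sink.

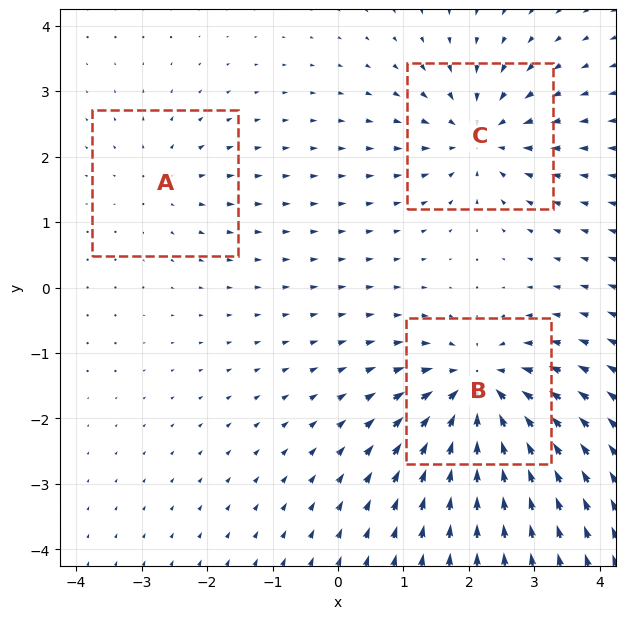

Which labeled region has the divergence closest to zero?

Divergence at each region's feature centre — A: about +2, B: about -6, C: about -4. Region A is closest to zero.

A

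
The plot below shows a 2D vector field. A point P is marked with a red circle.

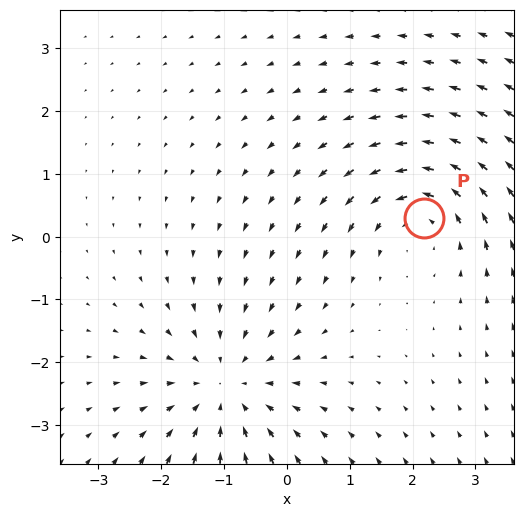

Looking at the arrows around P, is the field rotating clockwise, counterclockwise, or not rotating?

Near P at (2.2, 0.3) the arrows circulate counterclockwise. The curl (z-component) there is about +3; positive curl means counterclockwise rotation.

counterclockwise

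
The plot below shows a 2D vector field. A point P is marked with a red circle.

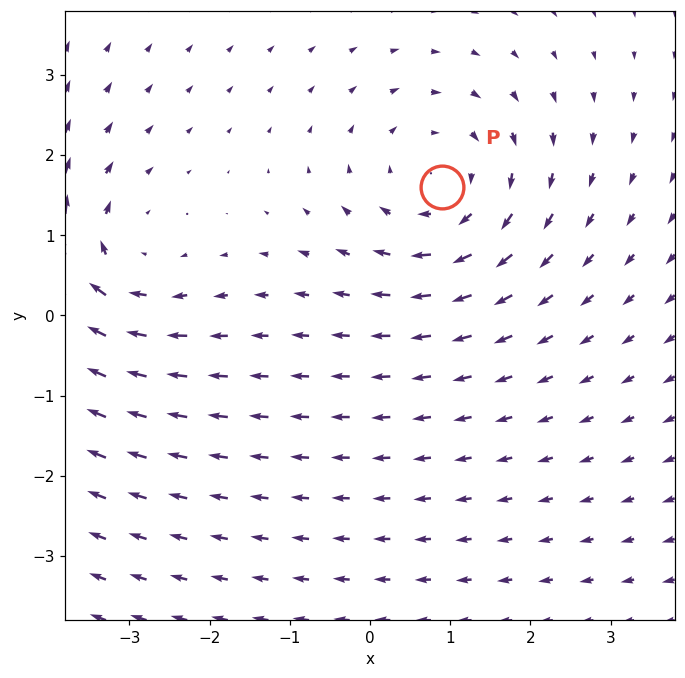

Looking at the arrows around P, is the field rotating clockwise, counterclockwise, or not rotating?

Near P at (0.9, 1.6) the arrows circulate clockwise. The curl (z-component) there is about -3; negative curl means clockwise rotation.

clockwise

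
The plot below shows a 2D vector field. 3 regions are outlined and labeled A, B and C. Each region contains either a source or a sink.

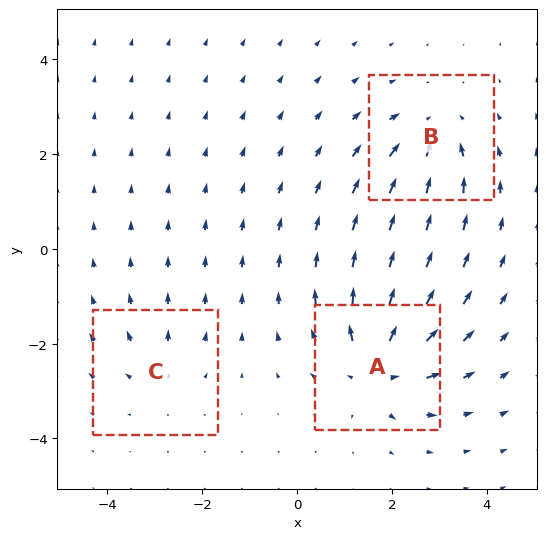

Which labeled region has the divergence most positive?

A

Divergence at each region's feature centre — A: about +6, B: about -4, C: about +3. Region A is most positive.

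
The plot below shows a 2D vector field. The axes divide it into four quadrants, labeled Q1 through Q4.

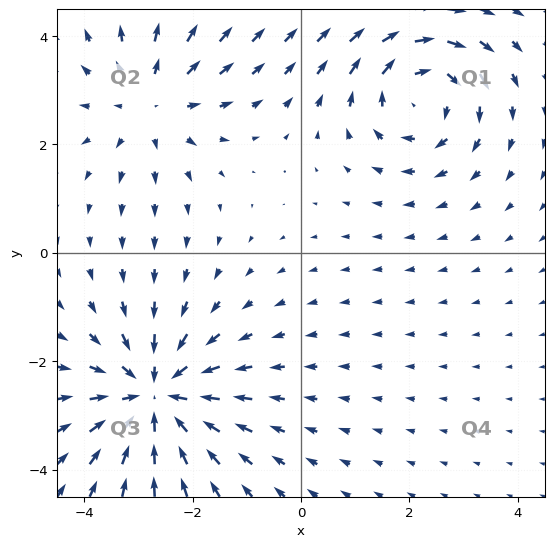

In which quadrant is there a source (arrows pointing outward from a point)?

The source sits at approximately (-2.8, 2.8), which lies in quadrant Q2. The divergence there is about +3, positive as expected for a source.

Q2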